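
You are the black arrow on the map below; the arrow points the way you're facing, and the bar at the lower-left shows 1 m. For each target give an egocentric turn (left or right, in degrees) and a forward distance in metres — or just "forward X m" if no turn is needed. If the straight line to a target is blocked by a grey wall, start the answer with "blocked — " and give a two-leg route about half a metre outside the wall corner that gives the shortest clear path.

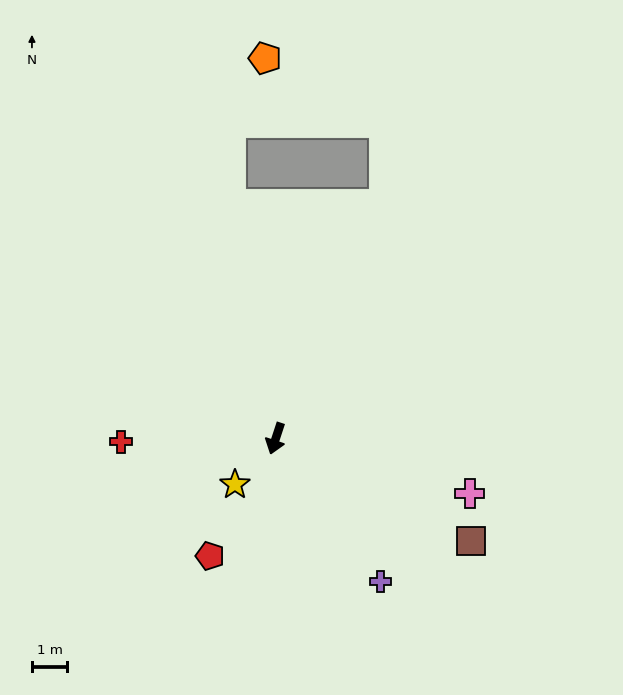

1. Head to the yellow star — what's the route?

turn right 23°, forward 1.7 m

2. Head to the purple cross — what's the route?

turn left 54°, forward 5.0 m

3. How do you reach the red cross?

turn right 71°, forward 4.4 m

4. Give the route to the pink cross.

turn left 92°, forward 5.7 m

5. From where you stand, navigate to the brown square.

turn left 81°, forward 6.2 m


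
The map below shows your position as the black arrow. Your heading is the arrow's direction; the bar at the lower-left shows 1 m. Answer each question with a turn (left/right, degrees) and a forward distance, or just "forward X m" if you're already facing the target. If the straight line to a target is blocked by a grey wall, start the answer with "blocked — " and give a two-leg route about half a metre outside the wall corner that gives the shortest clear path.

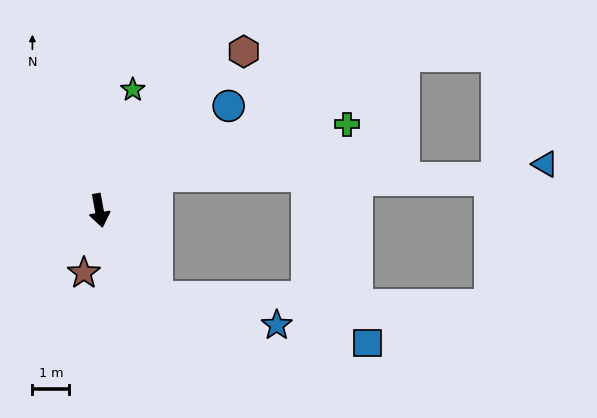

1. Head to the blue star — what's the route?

blocked — turn left 24°, forward 2.8 m, then turn left 42°, forward 3.3 m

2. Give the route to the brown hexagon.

turn left 127°, forward 5.8 m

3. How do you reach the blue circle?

turn left 119°, forward 4.5 m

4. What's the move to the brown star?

turn right 24°, forward 1.7 m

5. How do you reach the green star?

turn left 154°, forward 3.4 m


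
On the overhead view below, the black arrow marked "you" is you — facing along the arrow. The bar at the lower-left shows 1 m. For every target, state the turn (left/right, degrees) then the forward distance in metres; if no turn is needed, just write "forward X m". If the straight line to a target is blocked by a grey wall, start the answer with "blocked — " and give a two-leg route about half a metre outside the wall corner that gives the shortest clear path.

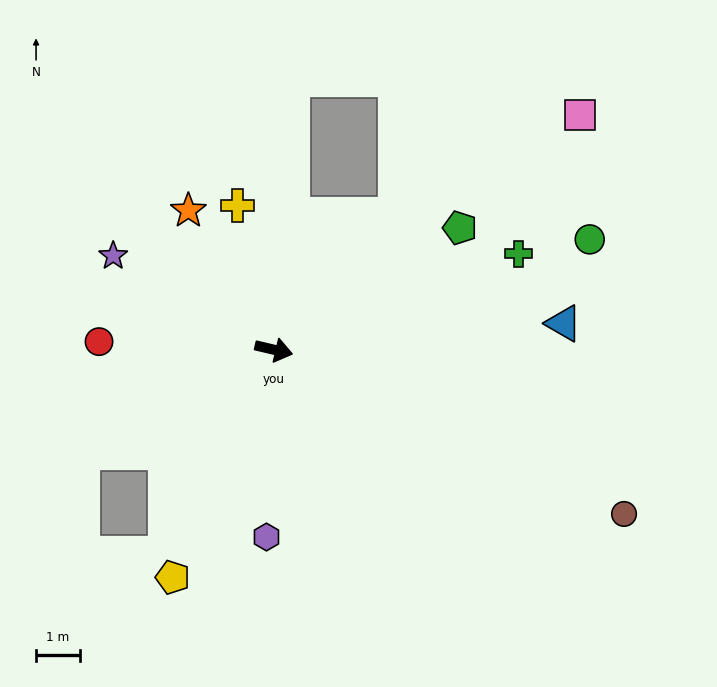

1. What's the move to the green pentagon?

turn left 46°, forward 5.0 m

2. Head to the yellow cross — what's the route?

turn left 117°, forward 3.4 m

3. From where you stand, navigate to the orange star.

turn left 135°, forward 3.7 m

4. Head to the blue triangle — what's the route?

turn left 18°, forward 6.6 m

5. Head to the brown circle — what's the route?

turn right 12°, forward 8.8 m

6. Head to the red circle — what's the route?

turn right 169°, forward 4.0 m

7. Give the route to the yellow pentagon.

turn right 101°, forward 5.6 m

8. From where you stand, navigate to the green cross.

turn left 35°, forward 6.0 m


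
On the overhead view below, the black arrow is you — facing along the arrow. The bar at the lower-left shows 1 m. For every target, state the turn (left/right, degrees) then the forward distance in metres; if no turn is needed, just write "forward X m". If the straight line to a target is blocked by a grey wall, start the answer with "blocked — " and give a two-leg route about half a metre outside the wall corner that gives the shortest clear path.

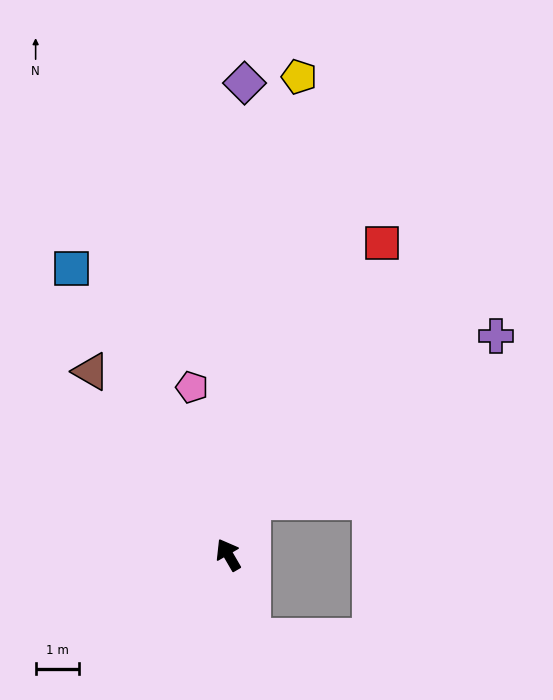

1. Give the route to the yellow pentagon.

turn right 39°, forward 11.1 m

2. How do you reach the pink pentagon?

turn right 18°, forward 3.9 m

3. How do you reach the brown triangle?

turn left 7°, forward 5.3 m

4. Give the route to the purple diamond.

turn right 32°, forward 10.8 m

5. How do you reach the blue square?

forward 7.5 m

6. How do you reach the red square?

turn right 56°, forward 8.0 m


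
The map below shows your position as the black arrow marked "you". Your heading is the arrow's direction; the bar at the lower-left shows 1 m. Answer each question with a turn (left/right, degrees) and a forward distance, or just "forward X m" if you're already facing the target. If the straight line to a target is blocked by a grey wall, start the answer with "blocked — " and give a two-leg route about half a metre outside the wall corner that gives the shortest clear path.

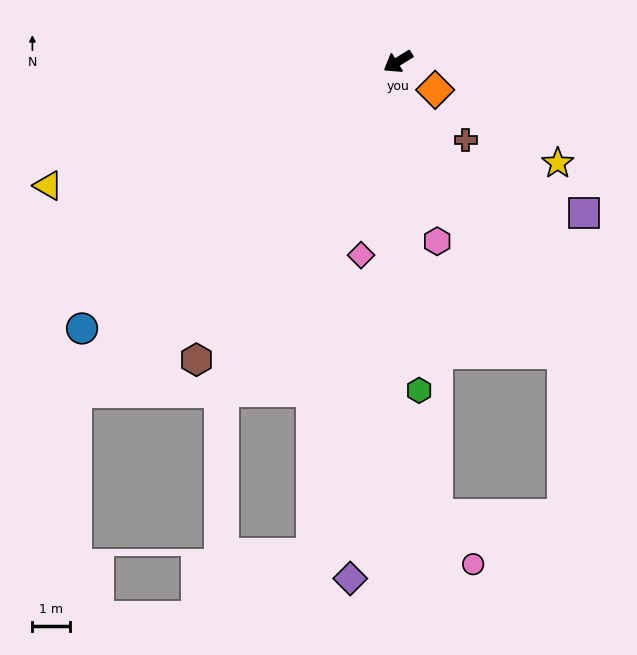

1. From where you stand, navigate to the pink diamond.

turn left 47°, forward 5.3 m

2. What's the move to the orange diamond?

turn left 111°, forward 1.3 m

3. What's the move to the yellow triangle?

turn right 12°, forward 10.0 m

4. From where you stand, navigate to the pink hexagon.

turn left 71°, forward 4.9 m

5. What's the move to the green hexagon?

turn left 62°, forward 8.8 m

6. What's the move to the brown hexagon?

turn left 24°, forward 9.7 m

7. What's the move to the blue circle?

turn left 8°, forward 11.1 m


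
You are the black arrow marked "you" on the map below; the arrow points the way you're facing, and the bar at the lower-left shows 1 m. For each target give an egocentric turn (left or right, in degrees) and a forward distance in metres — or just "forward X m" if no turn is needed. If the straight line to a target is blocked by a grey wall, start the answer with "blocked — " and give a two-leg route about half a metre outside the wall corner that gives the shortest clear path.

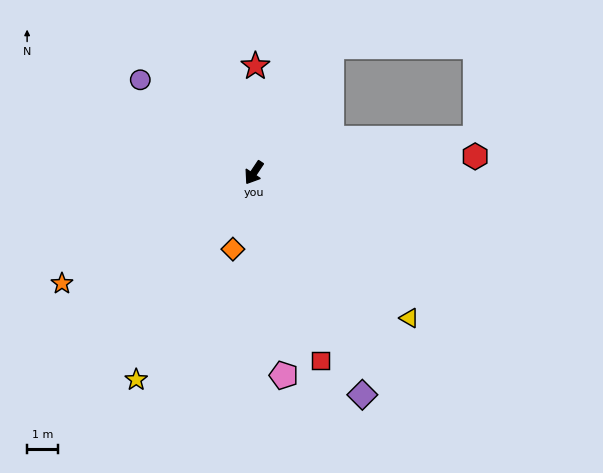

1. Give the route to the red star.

turn right 147°, forward 3.5 m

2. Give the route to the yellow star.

turn left 4°, forward 7.8 m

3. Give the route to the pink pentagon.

turn left 42°, forward 6.7 m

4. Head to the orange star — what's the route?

turn right 26°, forward 7.3 m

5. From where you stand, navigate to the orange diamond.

turn left 18°, forward 2.6 m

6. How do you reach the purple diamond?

turn left 60°, forward 8.1 m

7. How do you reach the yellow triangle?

turn left 81°, forward 7.0 m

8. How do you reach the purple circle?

turn right 96°, forward 4.8 m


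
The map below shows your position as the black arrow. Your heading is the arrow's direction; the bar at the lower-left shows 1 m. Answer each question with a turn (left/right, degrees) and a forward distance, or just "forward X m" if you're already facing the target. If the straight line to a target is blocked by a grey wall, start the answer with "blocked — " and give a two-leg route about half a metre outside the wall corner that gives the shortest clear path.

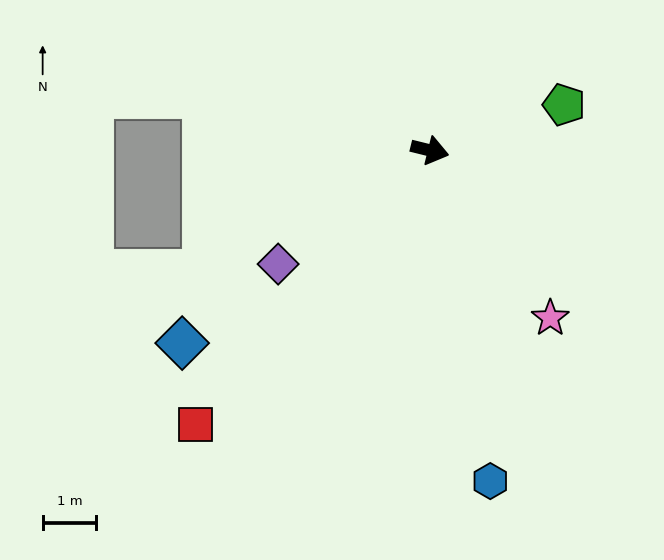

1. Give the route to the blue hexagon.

turn right 66°, forward 6.3 m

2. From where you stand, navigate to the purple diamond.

turn right 129°, forward 3.6 m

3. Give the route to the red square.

turn right 117°, forward 6.8 m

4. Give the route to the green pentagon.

turn left 33°, forward 2.7 m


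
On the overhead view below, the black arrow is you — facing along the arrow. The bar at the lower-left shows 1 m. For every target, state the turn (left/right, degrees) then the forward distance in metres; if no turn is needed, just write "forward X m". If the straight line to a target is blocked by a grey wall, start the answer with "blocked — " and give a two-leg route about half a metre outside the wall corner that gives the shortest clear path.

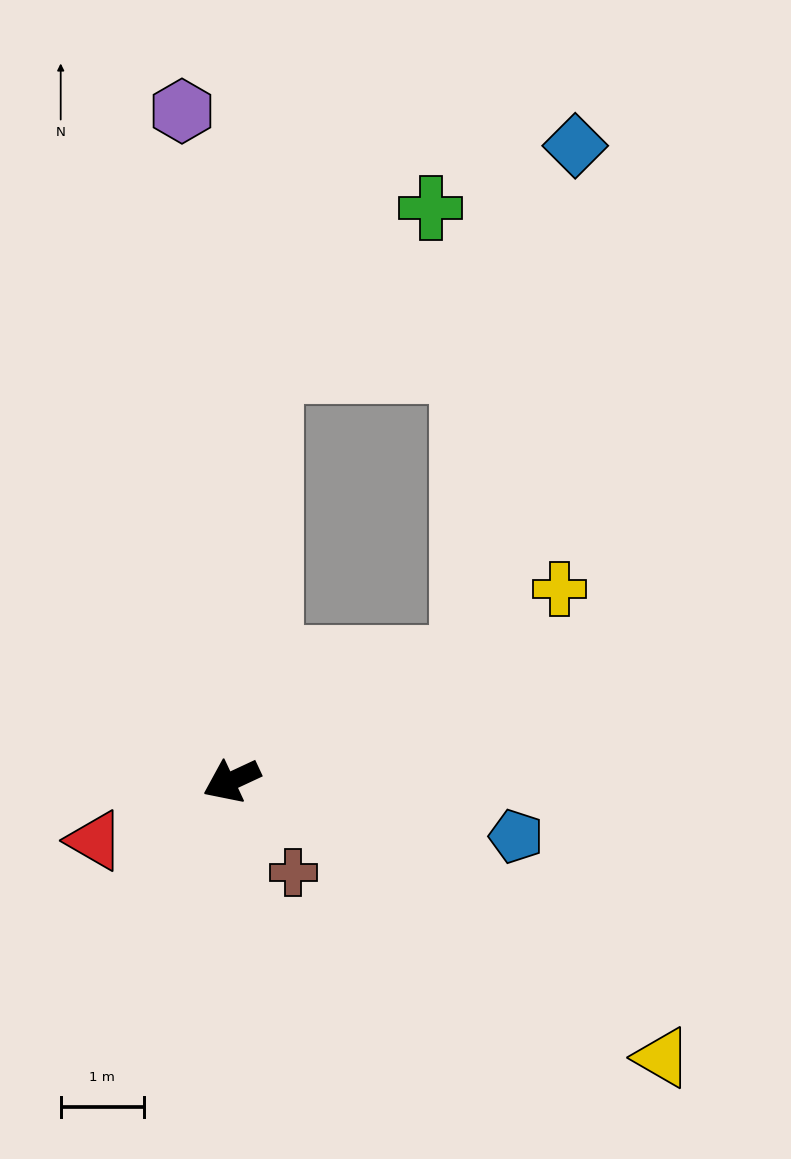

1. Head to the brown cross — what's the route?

turn left 99°, forward 1.3 m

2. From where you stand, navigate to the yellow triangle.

turn left 122°, forward 6.1 m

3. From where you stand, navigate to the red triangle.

forward 1.8 m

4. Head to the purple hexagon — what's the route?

turn right 111°, forward 8.1 m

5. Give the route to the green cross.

blocked — turn right 120°, forward 5.0 m, then turn right 41°, forward 2.7 m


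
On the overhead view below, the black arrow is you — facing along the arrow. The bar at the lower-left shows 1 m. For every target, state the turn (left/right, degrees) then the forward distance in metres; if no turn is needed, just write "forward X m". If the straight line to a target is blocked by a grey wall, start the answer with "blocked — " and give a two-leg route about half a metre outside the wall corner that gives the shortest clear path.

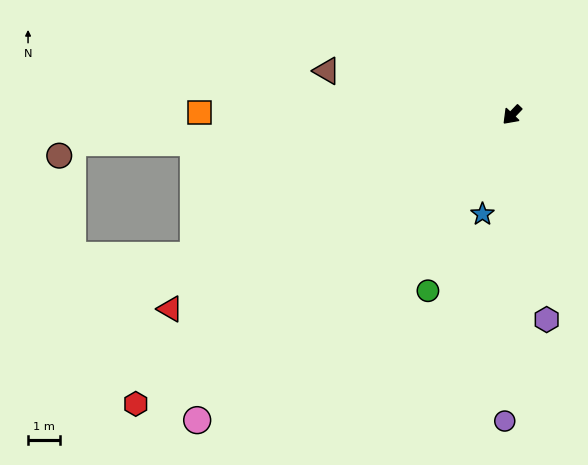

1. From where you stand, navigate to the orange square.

turn right 47°, forward 9.9 m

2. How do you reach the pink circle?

turn right 2°, forward 13.8 m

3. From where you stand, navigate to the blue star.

turn left 27°, forward 3.3 m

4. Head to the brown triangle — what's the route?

turn right 60°, forward 6.0 m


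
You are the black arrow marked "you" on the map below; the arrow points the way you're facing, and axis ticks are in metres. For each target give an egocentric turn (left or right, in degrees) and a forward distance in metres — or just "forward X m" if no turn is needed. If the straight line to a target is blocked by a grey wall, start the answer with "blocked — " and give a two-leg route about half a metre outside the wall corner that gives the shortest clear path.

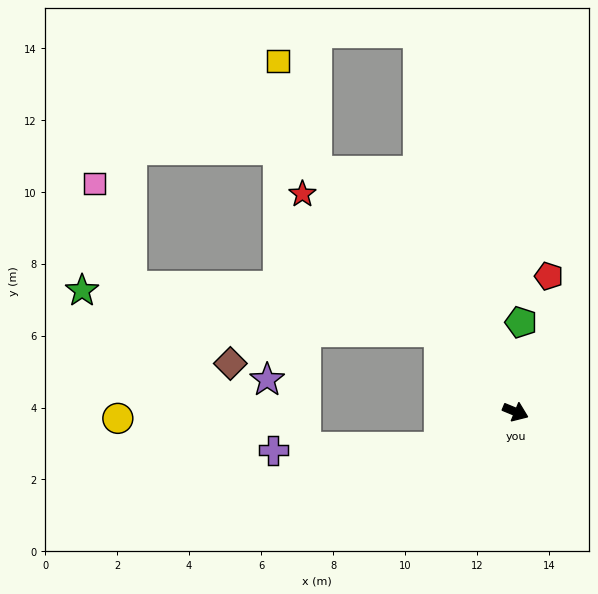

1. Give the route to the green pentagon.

turn left 109°, forward 2.5 m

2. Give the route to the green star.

blocked — turn left 156°, forward 3.1 m, then turn left 40°, forward 10.0 m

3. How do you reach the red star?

turn left 157°, forward 8.5 m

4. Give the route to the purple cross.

blocked — turn right 133°, forward 2.3 m, then turn right 23°, forward 4.6 m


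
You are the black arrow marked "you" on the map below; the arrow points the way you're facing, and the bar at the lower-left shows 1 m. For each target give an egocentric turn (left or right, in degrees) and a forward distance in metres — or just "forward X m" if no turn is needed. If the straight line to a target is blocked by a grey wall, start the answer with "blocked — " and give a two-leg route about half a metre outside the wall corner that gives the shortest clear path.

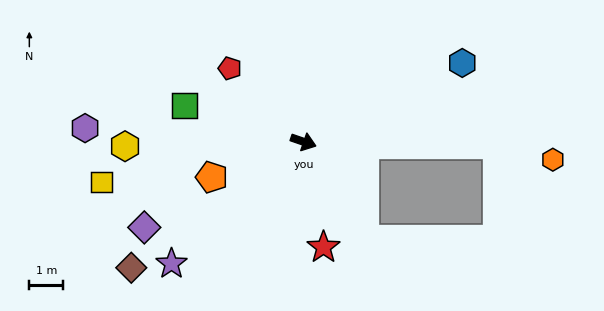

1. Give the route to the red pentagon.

turn left 154°, forward 3.1 m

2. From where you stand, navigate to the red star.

turn right 60°, forward 3.2 m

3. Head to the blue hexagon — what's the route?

turn left 45°, forward 5.2 m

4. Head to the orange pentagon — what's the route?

turn right 140°, forward 2.9 m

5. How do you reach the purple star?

turn right 118°, forward 5.3 m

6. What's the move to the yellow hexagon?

turn right 159°, forward 5.2 m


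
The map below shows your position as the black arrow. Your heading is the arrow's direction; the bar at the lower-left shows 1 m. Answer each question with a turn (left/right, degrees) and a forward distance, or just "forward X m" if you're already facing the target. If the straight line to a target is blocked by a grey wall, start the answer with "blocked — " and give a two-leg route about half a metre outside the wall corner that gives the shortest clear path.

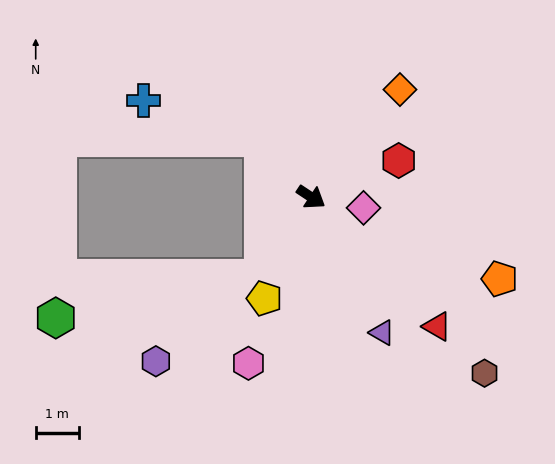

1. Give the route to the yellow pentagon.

turn right 81°, forward 2.6 m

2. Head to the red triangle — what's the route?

turn right 12°, forward 4.2 m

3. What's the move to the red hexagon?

turn left 56°, forward 2.2 m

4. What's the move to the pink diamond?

turn left 22°, forward 1.2 m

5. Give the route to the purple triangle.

turn right 29°, forward 3.6 m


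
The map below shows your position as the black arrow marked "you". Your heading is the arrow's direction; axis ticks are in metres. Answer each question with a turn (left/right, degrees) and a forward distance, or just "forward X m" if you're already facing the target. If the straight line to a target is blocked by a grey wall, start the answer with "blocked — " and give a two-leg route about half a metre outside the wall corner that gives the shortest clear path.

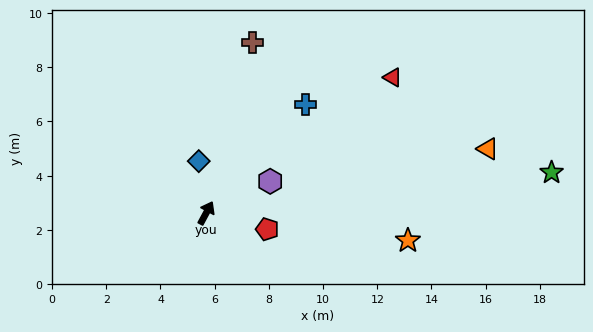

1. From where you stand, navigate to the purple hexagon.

turn right 35°, forward 2.6 m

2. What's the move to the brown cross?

turn left 13°, forward 6.5 m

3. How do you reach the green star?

turn right 55°, forward 12.8 m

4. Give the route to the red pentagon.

turn right 77°, forward 2.3 m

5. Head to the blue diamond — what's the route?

turn left 37°, forward 1.9 m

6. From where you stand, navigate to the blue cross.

turn right 14°, forward 5.4 m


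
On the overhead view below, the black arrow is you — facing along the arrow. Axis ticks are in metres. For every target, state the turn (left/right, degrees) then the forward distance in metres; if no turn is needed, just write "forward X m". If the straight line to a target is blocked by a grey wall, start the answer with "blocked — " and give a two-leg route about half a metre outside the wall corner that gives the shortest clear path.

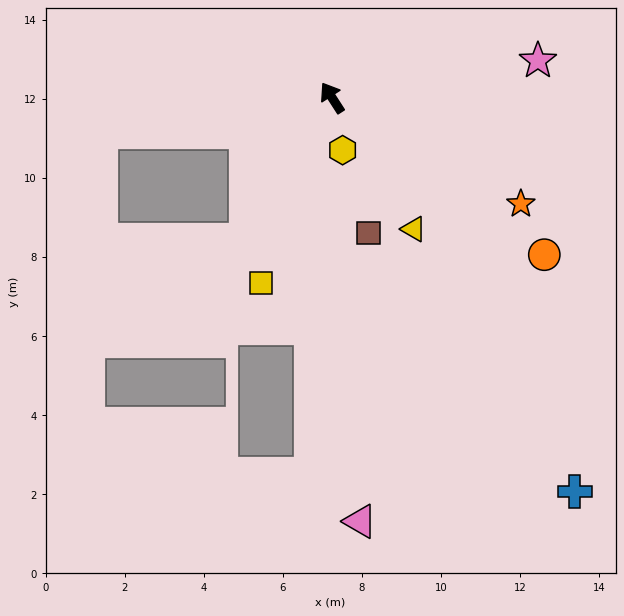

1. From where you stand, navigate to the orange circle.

turn right 159°, forward 6.7 m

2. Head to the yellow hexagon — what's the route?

turn left 159°, forward 1.4 m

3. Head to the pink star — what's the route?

turn right 113°, forward 5.3 m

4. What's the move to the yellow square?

turn left 126°, forward 5.0 m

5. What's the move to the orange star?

turn right 152°, forward 5.5 m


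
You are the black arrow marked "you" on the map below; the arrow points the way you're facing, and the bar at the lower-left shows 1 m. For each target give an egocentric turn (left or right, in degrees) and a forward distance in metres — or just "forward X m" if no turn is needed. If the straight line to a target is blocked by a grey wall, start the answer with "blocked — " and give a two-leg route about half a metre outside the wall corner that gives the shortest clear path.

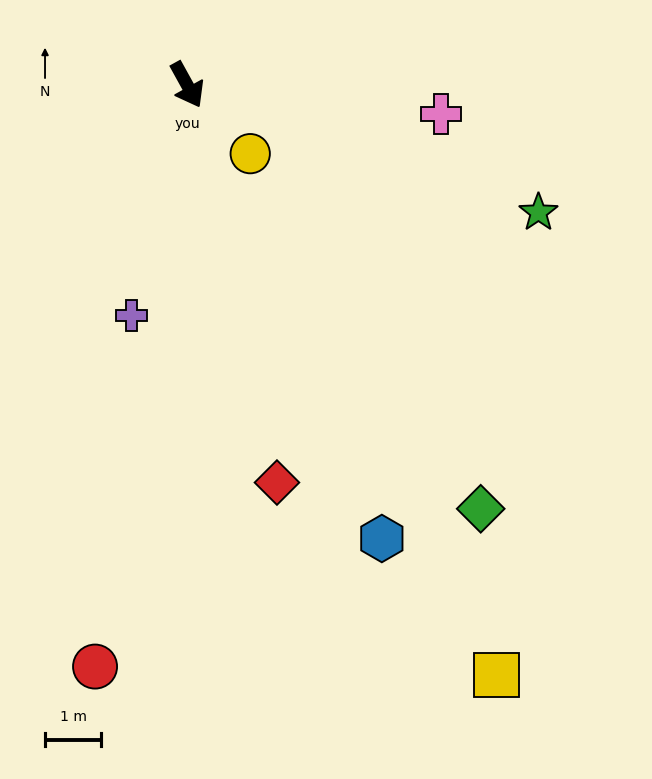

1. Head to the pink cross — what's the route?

turn left 55°, forward 4.5 m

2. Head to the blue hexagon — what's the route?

turn right 6°, forward 8.8 m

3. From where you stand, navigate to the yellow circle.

turn left 14°, forward 1.7 m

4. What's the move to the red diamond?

turn right 16°, forward 7.2 m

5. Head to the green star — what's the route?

turn left 41°, forward 6.6 m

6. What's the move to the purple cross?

turn right 43°, forward 4.2 m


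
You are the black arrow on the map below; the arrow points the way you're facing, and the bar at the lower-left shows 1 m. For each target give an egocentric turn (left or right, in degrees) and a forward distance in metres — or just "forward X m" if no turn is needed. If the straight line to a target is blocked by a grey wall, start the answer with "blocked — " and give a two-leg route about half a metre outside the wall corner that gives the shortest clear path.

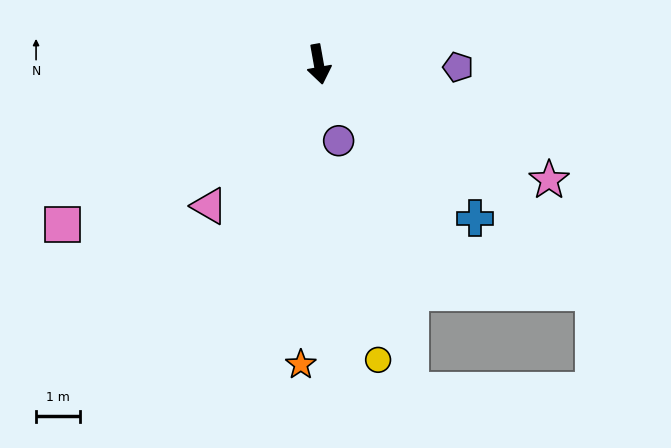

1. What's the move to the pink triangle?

turn right 48°, forward 4.1 m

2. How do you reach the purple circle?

turn left 4°, forward 1.8 m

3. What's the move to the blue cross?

turn left 35°, forward 5.0 m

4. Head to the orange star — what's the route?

turn right 14°, forward 6.9 m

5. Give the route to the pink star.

turn left 53°, forward 5.9 m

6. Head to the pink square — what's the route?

turn right 68°, forward 6.9 m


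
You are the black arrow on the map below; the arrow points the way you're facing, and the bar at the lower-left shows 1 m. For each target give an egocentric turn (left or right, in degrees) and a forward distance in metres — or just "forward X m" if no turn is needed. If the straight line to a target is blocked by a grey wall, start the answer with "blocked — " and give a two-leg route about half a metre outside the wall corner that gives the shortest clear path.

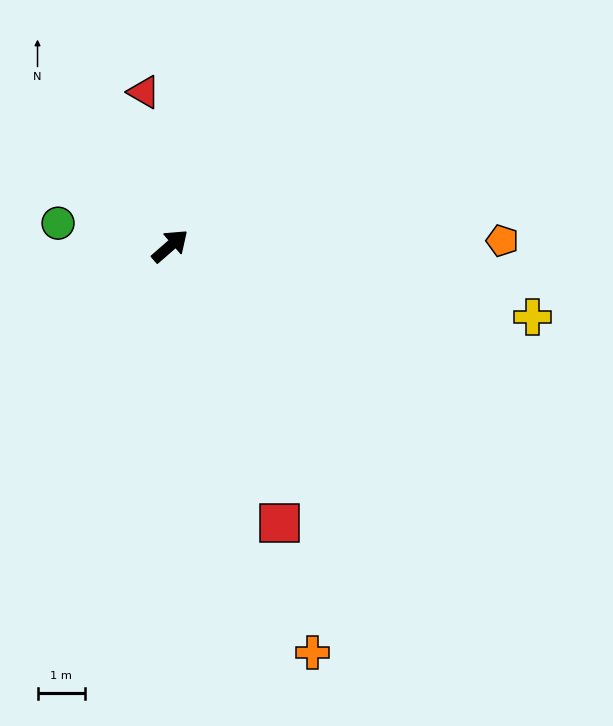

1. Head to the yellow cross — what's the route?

turn right 52°, forward 7.8 m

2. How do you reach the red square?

turn right 110°, forward 6.3 m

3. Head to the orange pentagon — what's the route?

turn right 40°, forward 7.0 m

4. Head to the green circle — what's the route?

turn left 127°, forward 2.4 m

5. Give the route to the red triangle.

turn left 59°, forward 3.3 m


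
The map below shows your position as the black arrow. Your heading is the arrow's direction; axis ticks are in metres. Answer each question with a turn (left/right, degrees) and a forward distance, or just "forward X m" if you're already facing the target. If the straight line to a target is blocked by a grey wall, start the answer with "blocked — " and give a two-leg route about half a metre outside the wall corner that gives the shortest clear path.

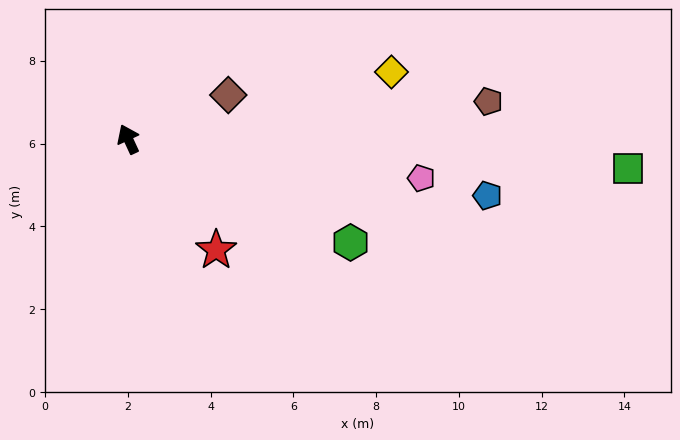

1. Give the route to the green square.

turn right 118°, forward 12.1 m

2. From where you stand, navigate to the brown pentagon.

turn right 109°, forward 8.8 m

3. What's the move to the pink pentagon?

turn right 122°, forward 7.1 m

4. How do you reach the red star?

turn right 166°, forward 3.4 m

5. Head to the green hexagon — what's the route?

turn right 140°, forward 5.9 m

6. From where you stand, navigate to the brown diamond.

turn right 91°, forward 2.6 m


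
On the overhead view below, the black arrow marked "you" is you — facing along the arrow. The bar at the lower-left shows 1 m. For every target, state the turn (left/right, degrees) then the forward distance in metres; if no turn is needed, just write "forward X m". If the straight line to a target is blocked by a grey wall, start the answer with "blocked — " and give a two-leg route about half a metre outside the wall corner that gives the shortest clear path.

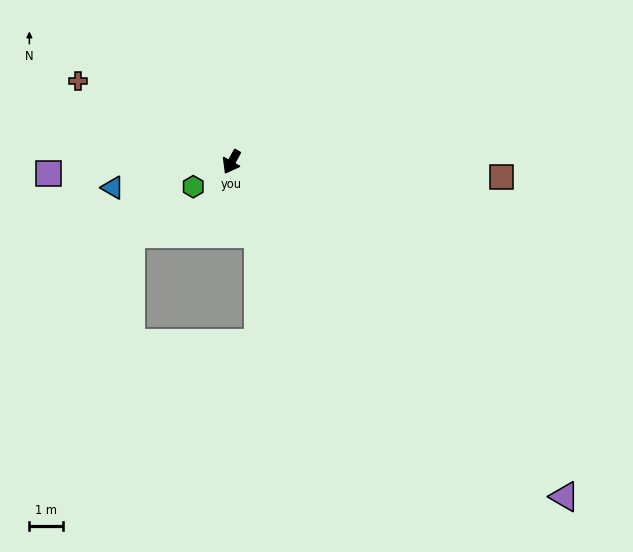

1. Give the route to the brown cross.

turn right 89°, forward 5.2 m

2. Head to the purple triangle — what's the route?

turn left 74°, forward 14.1 m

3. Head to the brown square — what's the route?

turn left 116°, forward 8.1 m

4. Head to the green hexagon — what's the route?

turn right 28°, forward 1.4 m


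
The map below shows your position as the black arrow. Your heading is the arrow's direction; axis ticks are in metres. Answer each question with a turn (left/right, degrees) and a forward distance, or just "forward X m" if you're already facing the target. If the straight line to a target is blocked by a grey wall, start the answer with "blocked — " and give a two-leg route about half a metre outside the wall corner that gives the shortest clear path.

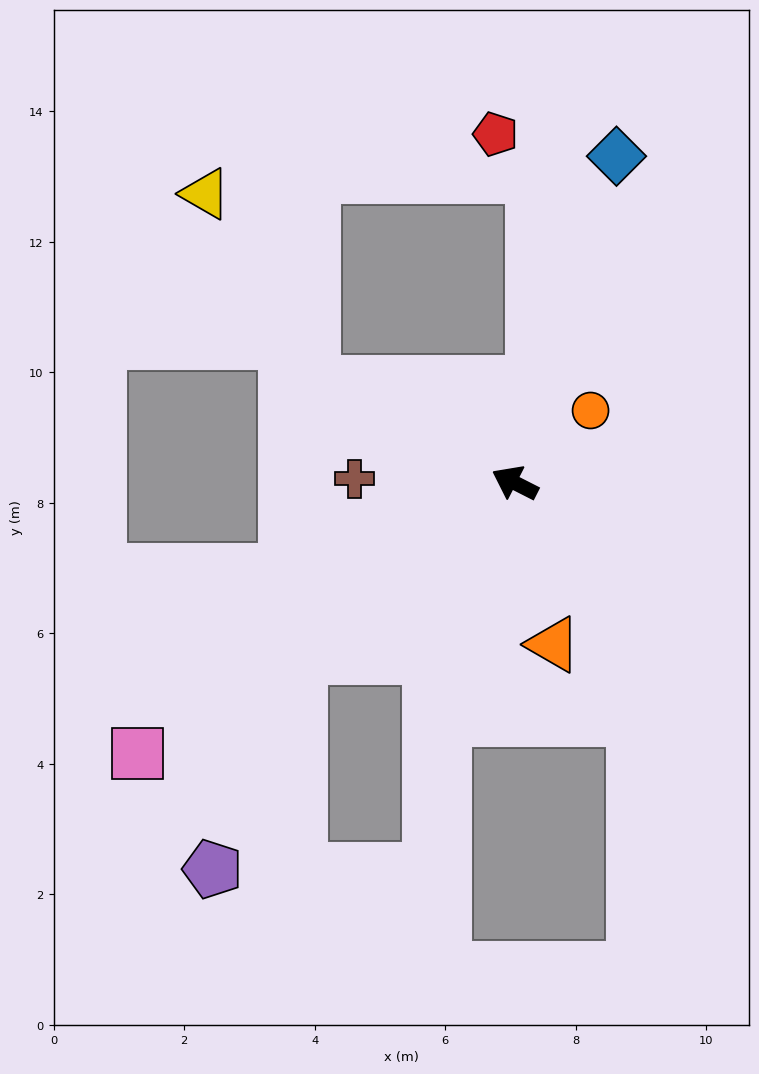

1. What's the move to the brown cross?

turn left 25°, forward 2.5 m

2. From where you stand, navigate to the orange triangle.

turn left 130°, forward 2.5 m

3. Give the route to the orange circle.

turn right 109°, forward 1.6 m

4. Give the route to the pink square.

turn left 63°, forward 7.1 m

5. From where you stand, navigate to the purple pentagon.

blocked — turn left 66°, forward 4.2 m, then turn left 29°, forward 3.5 m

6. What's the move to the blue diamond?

turn right 80°, forward 5.2 m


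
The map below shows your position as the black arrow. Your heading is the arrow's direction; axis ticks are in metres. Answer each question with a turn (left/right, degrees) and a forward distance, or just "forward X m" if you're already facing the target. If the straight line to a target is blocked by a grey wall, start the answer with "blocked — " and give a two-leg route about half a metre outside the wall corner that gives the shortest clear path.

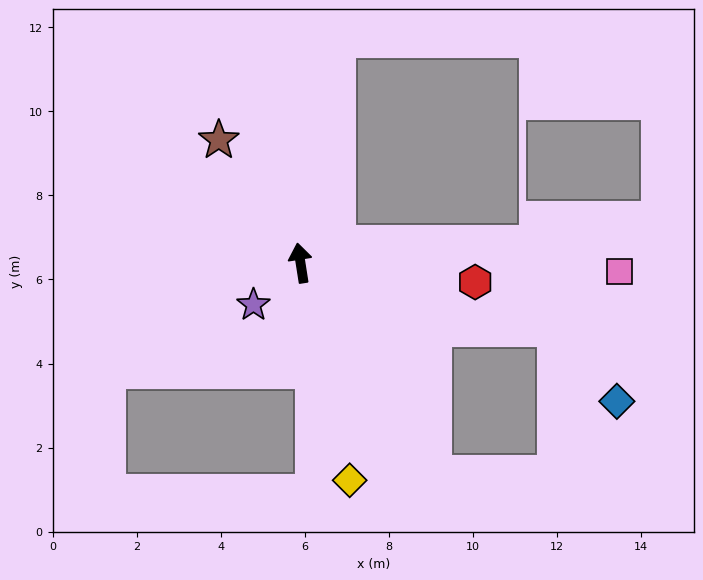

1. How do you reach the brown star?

turn left 25°, forward 3.5 m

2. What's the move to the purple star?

turn left 123°, forward 1.5 m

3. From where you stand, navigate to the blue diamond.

blocked — turn right 114°, forward 6.2 m, then turn right 34°, forward 2.3 m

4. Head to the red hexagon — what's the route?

turn right 105°, forward 4.2 m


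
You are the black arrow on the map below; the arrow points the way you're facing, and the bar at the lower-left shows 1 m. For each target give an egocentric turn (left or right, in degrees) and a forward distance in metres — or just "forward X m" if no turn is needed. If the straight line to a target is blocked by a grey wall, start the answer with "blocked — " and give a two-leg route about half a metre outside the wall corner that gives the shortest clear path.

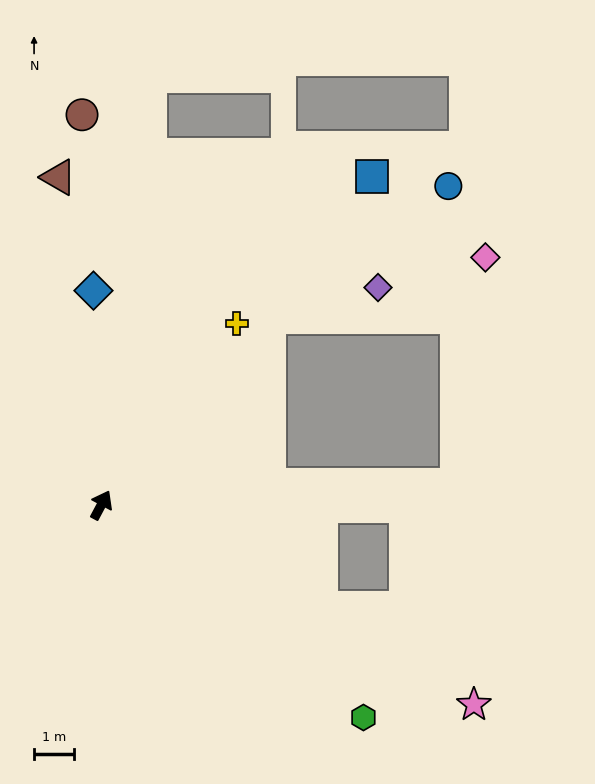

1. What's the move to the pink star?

turn right 90°, forward 10.6 m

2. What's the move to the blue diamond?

turn left 30°, forward 5.4 m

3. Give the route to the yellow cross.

turn right 9°, forward 5.7 m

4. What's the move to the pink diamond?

blocked — turn right 59°, forward 8.9 m, then turn left 80°, forward 5.7 m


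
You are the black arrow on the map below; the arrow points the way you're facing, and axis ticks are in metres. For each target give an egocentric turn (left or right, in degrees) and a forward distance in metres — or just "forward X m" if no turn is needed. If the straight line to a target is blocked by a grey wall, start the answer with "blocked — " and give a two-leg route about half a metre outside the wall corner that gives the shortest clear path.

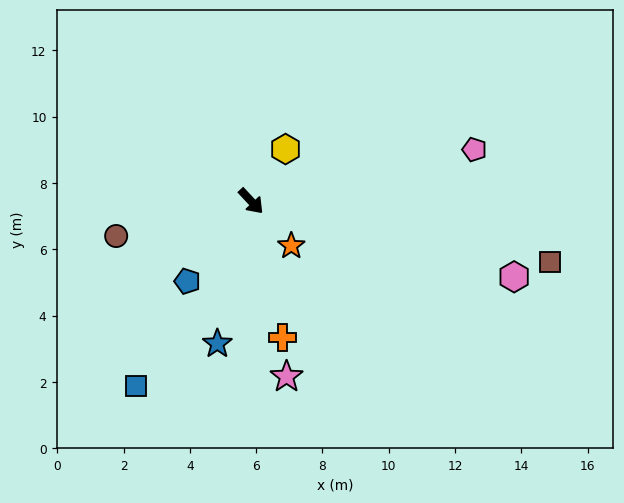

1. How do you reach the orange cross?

turn right 30°, forward 4.2 m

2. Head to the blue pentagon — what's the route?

turn right 81°, forward 3.1 m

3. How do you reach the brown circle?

turn right 118°, forward 4.2 m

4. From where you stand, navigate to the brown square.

turn left 35°, forward 9.2 m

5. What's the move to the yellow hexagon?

turn left 104°, forward 1.9 m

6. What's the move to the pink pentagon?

turn left 60°, forward 6.9 m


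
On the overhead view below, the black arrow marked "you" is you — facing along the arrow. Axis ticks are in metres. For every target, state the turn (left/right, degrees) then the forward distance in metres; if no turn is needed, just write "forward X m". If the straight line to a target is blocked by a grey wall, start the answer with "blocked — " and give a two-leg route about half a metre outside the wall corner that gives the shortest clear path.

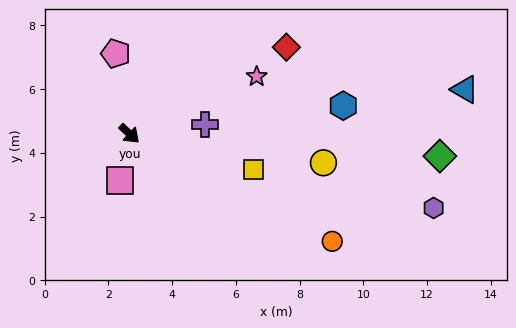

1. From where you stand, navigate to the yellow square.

turn left 27°, forward 4.1 m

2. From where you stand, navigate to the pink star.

turn left 67°, forward 4.4 m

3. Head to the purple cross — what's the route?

turn left 50°, forward 2.4 m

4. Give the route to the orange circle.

turn left 15°, forward 7.2 m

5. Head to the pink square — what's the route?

turn right 58°, forward 1.5 m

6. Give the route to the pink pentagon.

turn left 143°, forward 2.6 m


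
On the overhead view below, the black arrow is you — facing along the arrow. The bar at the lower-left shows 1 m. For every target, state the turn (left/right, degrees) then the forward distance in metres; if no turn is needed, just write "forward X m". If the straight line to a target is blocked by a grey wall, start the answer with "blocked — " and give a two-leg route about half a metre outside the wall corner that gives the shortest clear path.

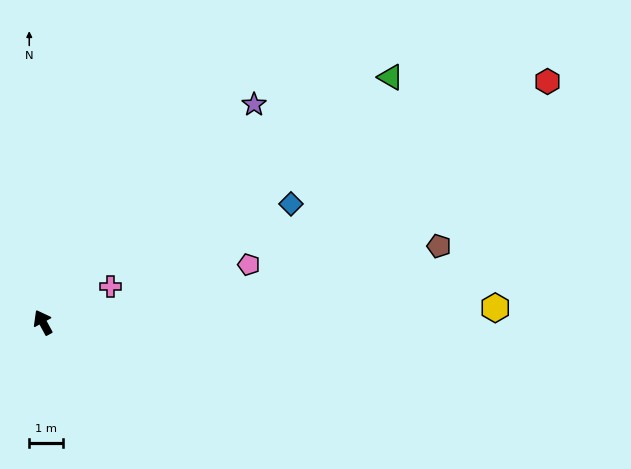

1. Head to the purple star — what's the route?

turn right 73°, forward 9.1 m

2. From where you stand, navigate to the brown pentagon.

turn right 108°, forward 12.1 m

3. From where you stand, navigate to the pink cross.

turn right 91°, forward 2.3 m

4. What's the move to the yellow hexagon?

turn right 117°, forward 13.5 m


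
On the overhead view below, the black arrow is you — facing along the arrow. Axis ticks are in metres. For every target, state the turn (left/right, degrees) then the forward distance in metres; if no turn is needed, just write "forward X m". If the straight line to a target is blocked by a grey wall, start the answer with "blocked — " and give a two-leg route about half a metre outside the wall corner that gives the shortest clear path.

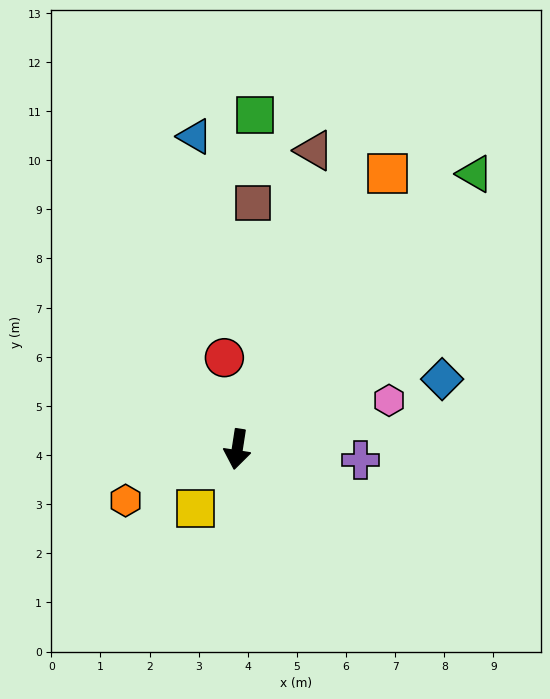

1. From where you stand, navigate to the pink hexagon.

turn left 117°, forward 3.2 m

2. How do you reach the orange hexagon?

turn right 57°, forward 2.5 m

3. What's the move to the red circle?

turn right 163°, forward 1.9 m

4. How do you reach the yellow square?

turn right 26°, forward 1.5 m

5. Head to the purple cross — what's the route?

turn left 94°, forward 2.5 m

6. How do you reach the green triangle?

turn left 148°, forward 7.4 m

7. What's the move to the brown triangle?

turn left 174°, forward 6.3 m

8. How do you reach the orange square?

turn left 160°, forward 6.4 m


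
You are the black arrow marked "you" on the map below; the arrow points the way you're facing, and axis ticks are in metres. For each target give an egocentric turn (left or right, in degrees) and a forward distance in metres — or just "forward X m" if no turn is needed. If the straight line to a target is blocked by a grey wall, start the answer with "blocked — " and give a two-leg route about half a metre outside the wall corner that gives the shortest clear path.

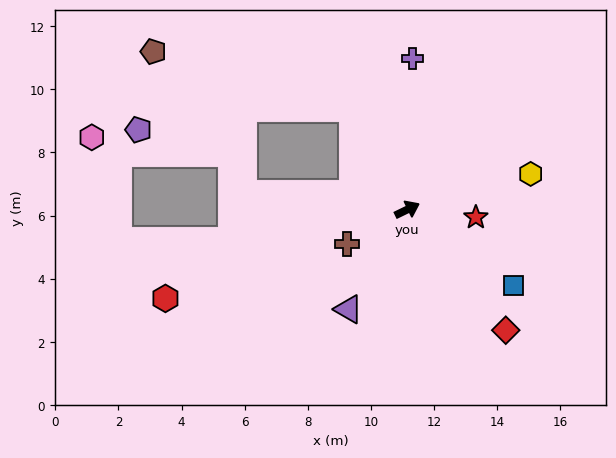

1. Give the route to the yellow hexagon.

turn right 10°, forward 4.1 m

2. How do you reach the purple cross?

turn left 62°, forward 4.8 m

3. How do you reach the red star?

turn right 32°, forward 2.2 m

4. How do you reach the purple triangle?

turn right 146°, forward 3.7 m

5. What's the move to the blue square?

turn right 61°, forward 4.1 m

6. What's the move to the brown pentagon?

blocked — turn left 93°, forward 3.7 m, then turn left 45°, forward 6.6 m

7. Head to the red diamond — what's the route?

turn right 77°, forward 4.9 m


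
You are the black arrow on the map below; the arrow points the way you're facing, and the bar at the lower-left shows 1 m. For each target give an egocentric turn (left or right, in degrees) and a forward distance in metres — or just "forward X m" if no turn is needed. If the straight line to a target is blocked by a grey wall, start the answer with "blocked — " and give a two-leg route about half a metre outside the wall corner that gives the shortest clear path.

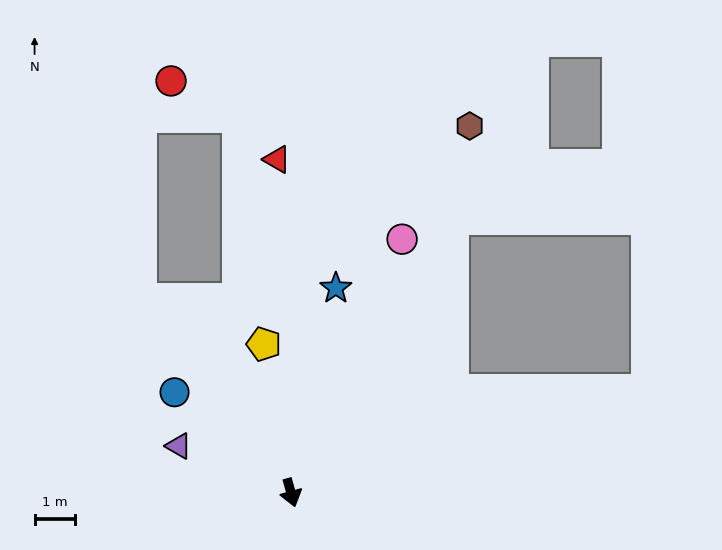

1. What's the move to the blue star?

turn left 152°, forward 5.2 m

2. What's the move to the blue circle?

turn right 146°, forward 3.8 m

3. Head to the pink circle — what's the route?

turn left 141°, forward 6.9 m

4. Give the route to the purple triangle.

turn right 128°, forward 3.0 m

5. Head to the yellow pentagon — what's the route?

turn left 175°, forward 3.8 m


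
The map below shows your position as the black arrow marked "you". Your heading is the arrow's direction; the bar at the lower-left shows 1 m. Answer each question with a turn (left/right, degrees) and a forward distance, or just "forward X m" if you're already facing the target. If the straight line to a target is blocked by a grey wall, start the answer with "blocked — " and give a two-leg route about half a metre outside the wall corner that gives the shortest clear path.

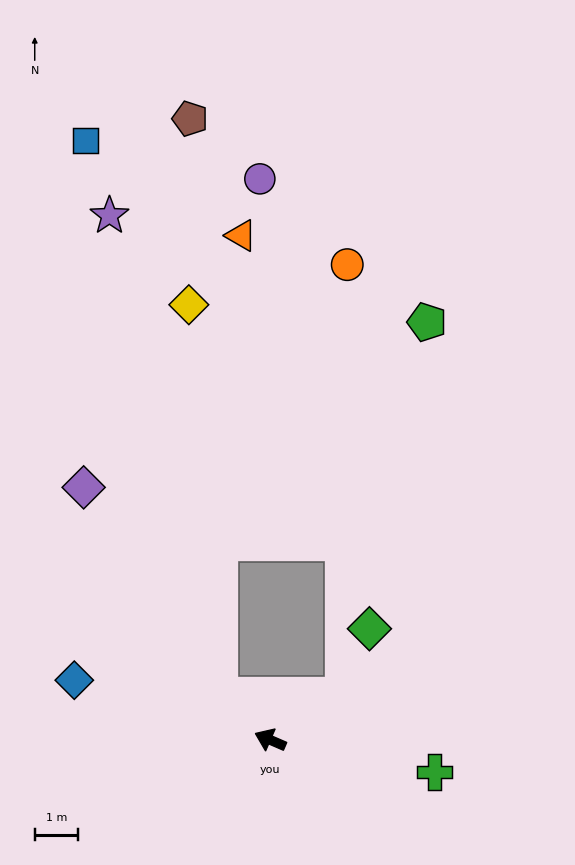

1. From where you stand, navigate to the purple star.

blocked — turn right 18°, forward 1.6 m, then turn right 36°, forward 11.4 m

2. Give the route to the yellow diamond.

blocked — turn right 18°, forward 1.6 m, then turn right 44°, forward 9.1 m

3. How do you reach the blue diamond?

turn left 6°, forward 4.8 m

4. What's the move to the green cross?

turn right 168°, forward 3.9 m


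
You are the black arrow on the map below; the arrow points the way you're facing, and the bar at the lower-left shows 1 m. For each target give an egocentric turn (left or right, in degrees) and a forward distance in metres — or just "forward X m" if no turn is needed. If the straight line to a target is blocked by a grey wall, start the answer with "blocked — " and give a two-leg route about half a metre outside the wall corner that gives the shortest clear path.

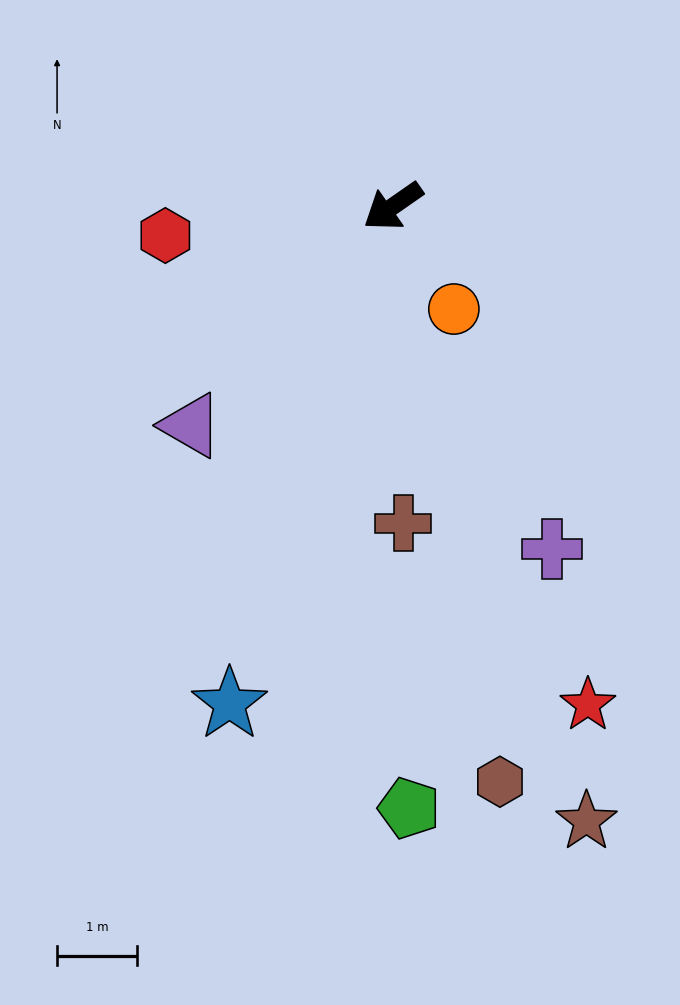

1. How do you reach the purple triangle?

turn left 12°, forward 3.7 m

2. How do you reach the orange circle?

turn left 86°, forward 1.5 m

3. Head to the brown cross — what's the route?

turn left 57°, forward 4.0 m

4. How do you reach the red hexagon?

turn right 28°, forward 2.9 m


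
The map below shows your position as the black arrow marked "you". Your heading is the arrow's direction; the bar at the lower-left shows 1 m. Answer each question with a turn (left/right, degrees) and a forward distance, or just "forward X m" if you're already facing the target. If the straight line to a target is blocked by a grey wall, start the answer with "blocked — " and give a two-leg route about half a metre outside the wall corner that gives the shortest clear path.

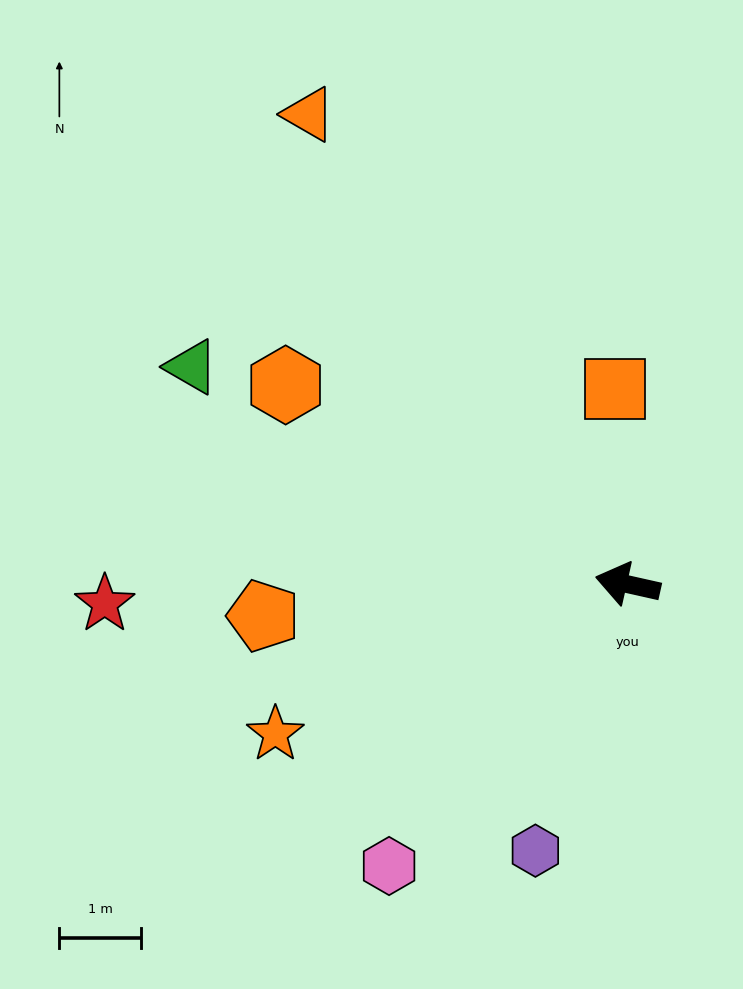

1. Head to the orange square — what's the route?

turn right 74°, forward 2.4 m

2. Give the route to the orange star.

turn left 36°, forward 4.7 m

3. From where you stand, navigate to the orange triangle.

turn right 43°, forward 6.9 m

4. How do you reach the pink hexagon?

turn left 62°, forward 4.5 m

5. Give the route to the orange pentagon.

turn left 18°, forward 4.5 m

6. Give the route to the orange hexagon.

turn right 18°, forward 4.8 m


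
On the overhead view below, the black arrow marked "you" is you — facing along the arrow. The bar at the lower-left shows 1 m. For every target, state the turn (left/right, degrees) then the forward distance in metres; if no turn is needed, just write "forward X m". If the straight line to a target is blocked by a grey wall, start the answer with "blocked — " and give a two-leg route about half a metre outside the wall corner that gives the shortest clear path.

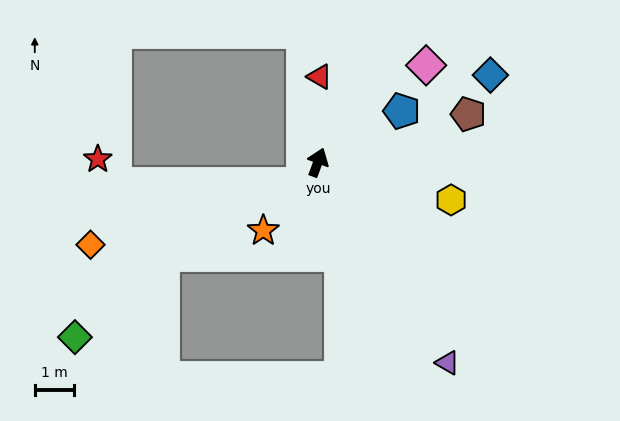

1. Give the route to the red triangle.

turn left 19°, forward 2.2 m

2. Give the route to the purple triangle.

turn right 127°, forward 6.1 m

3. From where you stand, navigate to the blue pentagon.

turn right 38°, forward 2.5 m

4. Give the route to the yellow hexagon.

turn right 85°, forward 3.5 m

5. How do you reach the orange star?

turn left 162°, forward 2.2 m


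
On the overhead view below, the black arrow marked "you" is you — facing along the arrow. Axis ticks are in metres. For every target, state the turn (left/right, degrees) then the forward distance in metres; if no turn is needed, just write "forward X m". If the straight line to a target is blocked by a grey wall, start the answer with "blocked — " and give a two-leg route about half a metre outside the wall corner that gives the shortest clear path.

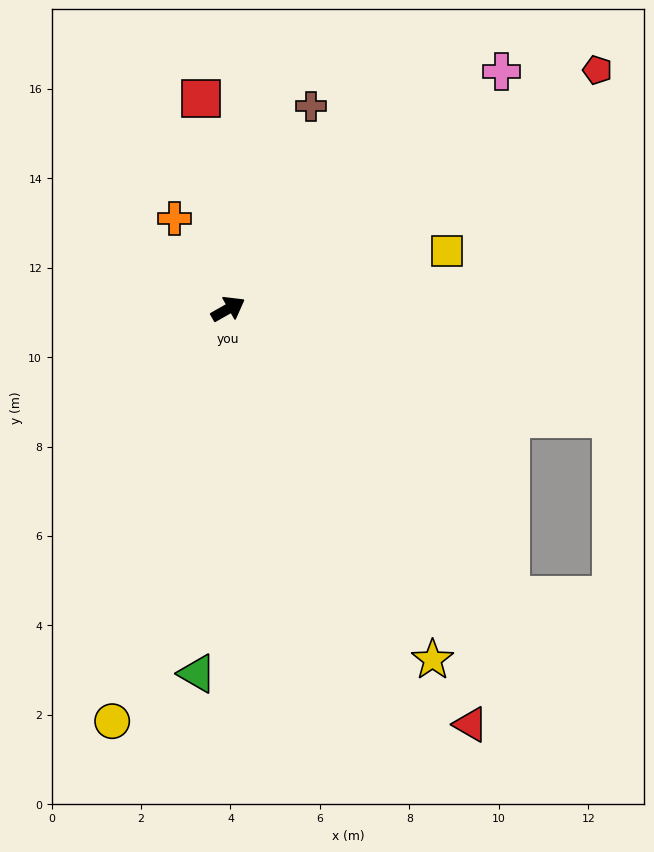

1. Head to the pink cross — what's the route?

turn left 11°, forward 8.1 m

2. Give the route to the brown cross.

turn left 38°, forward 4.9 m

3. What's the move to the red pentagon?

turn left 3°, forward 9.8 m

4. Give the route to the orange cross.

turn left 91°, forward 2.3 m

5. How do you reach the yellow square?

turn right 15°, forward 5.1 m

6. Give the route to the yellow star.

turn right 89°, forward 9.1 m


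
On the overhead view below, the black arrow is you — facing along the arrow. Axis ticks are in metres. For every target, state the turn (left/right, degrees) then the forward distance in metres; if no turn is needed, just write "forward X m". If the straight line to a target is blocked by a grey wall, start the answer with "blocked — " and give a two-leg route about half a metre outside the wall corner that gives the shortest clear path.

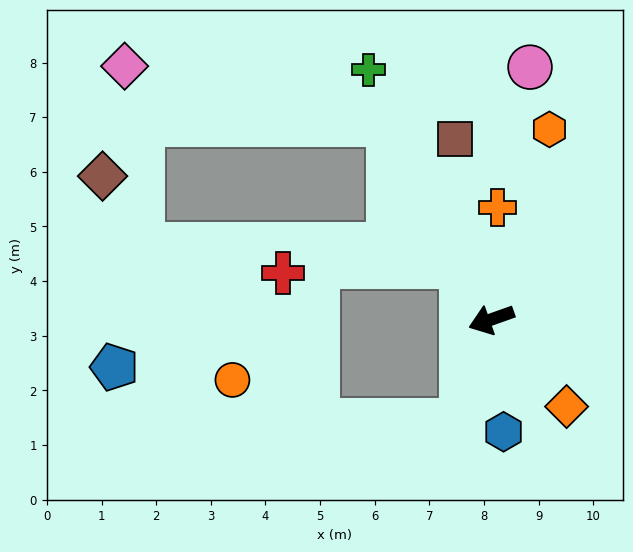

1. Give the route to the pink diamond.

blocked — turn right 82°, forward 4.0 m, then turn left 50°, forward 5.0 m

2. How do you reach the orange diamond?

turn left 111°, forward 2.1 m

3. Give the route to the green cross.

turn right 83°, forward 5.1 m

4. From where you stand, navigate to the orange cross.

turn right 113°, forward 2.1 m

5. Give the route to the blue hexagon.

turn left 77°, forward 2.1 m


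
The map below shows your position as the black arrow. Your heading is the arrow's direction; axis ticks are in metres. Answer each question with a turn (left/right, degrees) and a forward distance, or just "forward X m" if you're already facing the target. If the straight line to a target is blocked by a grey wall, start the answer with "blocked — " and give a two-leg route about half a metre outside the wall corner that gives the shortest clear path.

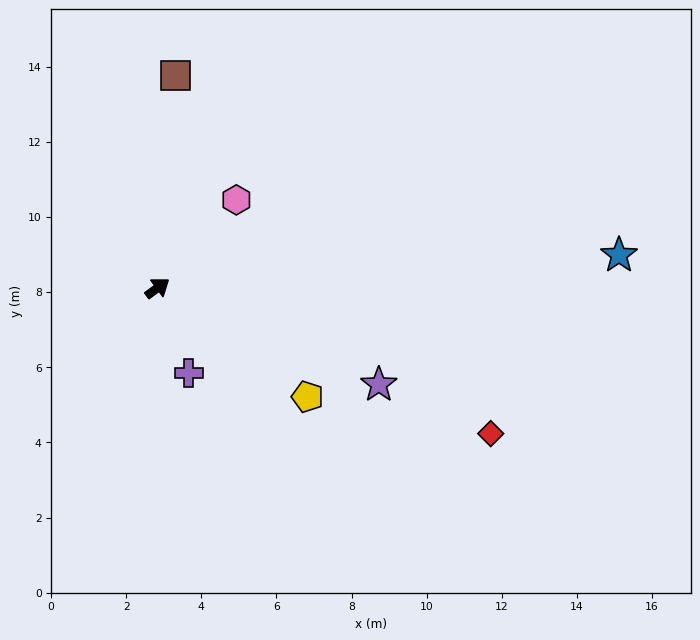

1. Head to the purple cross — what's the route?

turn right 106°, forward 2.4 m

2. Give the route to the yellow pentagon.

turn right 72°, forward 4.9 m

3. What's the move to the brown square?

turn left 49°, forward 5.7 m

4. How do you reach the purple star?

turn right 60°, forward 6.4 m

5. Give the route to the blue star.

turn right 32°, forward 12.3 m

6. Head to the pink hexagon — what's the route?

turn left 12°, forward 3.1 m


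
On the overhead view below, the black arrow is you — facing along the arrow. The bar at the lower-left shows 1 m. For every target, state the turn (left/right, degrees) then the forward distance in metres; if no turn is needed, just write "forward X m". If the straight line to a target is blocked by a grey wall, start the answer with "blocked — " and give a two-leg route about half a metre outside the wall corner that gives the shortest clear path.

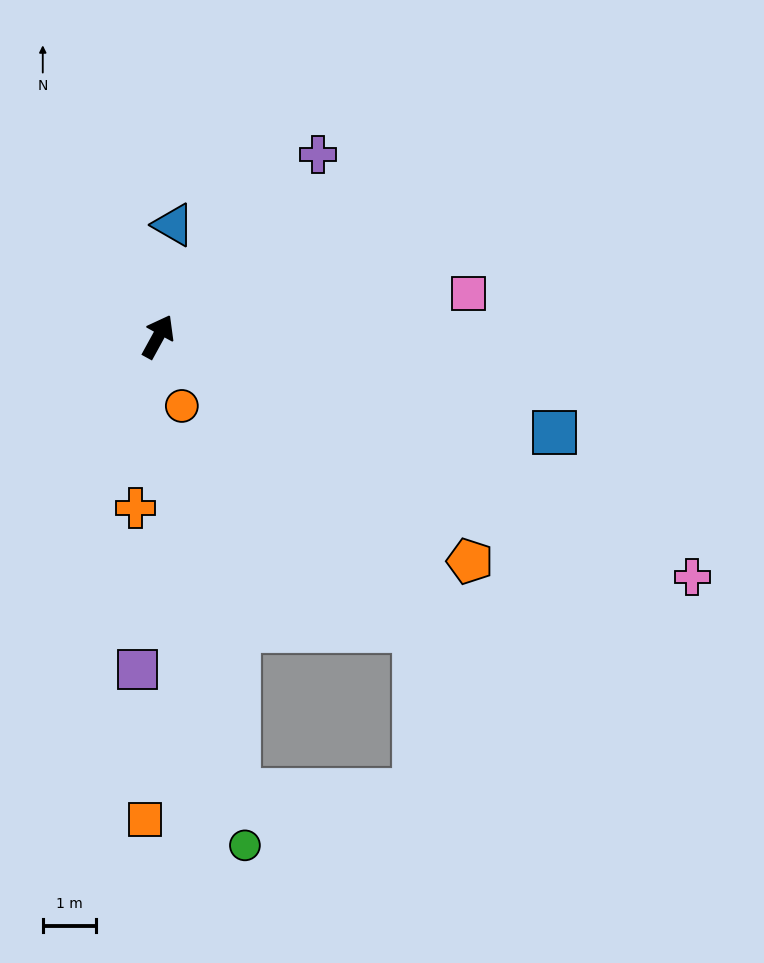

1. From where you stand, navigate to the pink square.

turn right 53°, forward 5.9 m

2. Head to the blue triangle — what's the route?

turn left 21°, forward 2.1 m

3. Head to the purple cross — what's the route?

turn right 12°, forward 4.6 m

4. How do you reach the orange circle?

turn right 132°, forward 1.4 m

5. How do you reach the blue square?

turn right 75°, forward 7.7 m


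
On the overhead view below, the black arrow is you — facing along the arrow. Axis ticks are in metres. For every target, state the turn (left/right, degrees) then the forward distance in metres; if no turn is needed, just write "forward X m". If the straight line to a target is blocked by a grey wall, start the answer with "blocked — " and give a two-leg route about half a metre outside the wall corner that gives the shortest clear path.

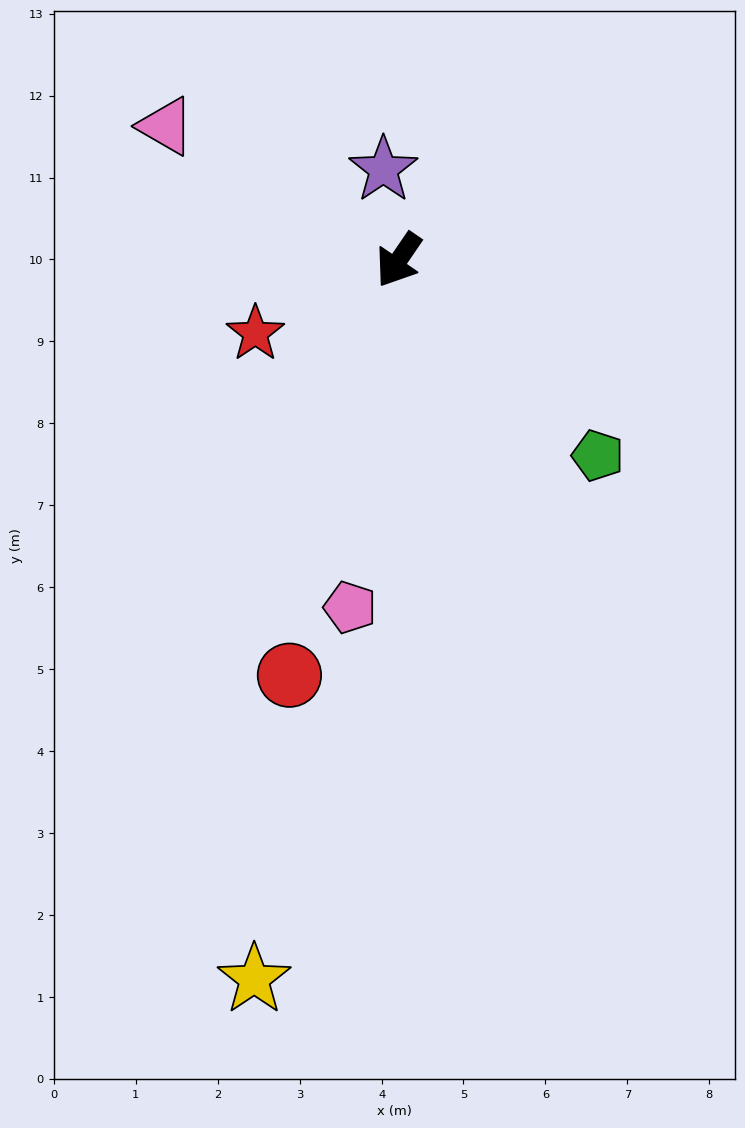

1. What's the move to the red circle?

turn left 20°, forward 5.2 m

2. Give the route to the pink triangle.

turn right 86°, forward 3.3 m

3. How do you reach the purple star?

turn right 136°, forward 1.1 m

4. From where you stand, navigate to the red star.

turn right 29°, forward 2.0 m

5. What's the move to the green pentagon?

turn left 80°, forward 3.4 m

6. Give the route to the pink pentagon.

turn left 26°, forward 4.3 m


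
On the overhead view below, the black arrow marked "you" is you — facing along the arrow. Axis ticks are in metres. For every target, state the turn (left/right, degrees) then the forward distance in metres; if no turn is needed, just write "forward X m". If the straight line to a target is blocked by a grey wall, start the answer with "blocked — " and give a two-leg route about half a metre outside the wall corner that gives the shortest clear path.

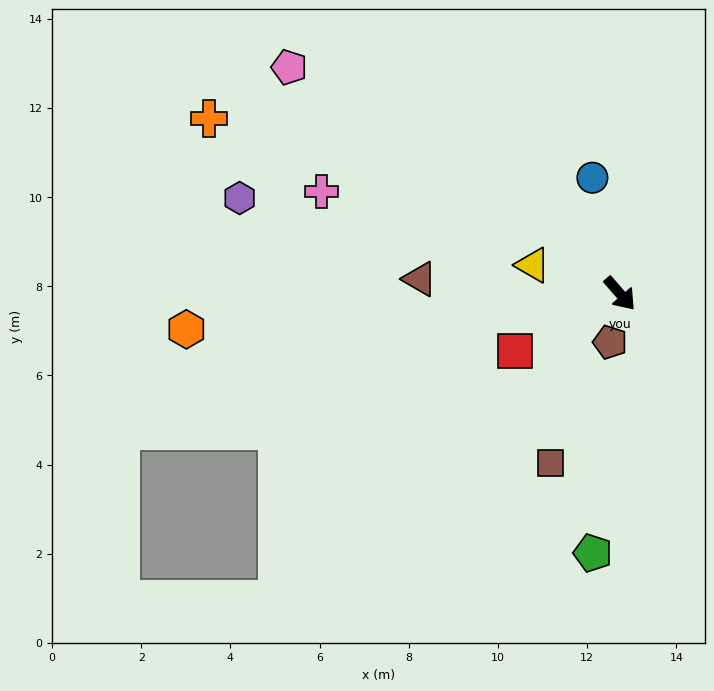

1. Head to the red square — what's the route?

turn right 102°, forward 2.7 m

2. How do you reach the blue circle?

turn left 152°, forward 2.7 m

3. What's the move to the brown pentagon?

turn right 52°, forward 1.1 m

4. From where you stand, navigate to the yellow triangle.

turn right 149°, forward 2.1 m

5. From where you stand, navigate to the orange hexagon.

turn right 126°, forward 9.8 m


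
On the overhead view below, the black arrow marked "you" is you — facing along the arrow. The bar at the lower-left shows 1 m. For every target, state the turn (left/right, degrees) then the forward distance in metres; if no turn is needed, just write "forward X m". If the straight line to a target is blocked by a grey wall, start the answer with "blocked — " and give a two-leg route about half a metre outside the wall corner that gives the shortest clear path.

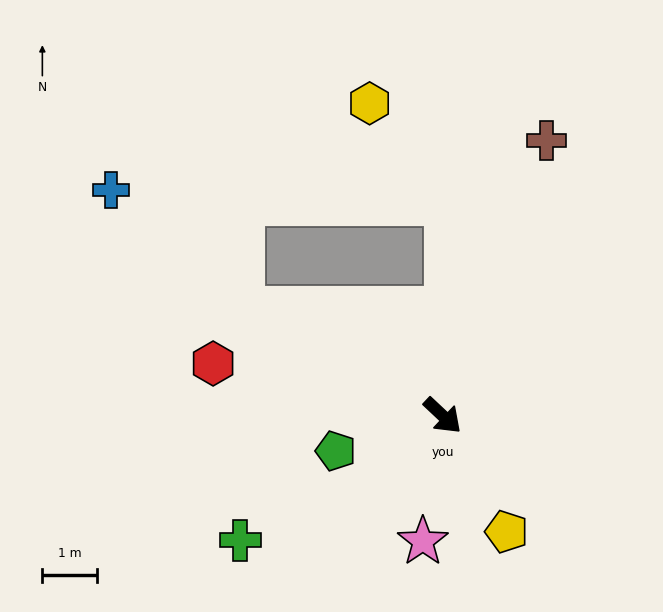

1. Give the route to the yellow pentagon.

turn right 18°, forward 2.4 m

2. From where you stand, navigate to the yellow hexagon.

blocked — turn left 132°, forward 3.9 m, then turn left 39°, forward 2.3 m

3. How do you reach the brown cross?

turn left 112°, forward 5.4 m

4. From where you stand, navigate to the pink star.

turn right 56°, forward 2.3 m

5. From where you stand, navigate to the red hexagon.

turn right 150°, forward 4.3 m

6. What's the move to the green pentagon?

turn right 119°, forward 2.1 m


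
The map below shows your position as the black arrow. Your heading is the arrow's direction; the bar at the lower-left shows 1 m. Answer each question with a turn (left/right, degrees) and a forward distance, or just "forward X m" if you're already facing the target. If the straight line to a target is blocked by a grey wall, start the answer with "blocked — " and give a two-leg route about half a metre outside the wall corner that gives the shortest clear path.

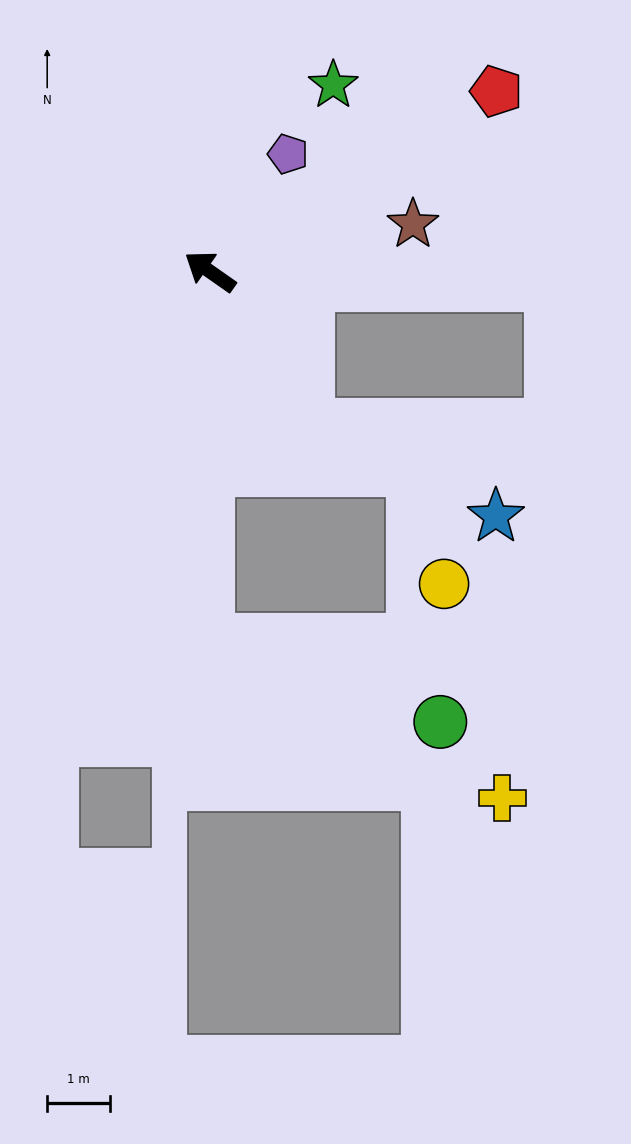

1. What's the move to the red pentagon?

turn right 113°, forward 5.4 m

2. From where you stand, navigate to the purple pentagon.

turn right 89°, forward 2.2 m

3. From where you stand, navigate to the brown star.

turn right 132°, forward 3.3 m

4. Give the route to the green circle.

blocked — turn left 125°, forward 5.9 m, then turn left 71°, forward 3.9 m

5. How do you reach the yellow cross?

blocked — turn left 125°, forward 5.9 m, then turn left 62°, forward 5.3 m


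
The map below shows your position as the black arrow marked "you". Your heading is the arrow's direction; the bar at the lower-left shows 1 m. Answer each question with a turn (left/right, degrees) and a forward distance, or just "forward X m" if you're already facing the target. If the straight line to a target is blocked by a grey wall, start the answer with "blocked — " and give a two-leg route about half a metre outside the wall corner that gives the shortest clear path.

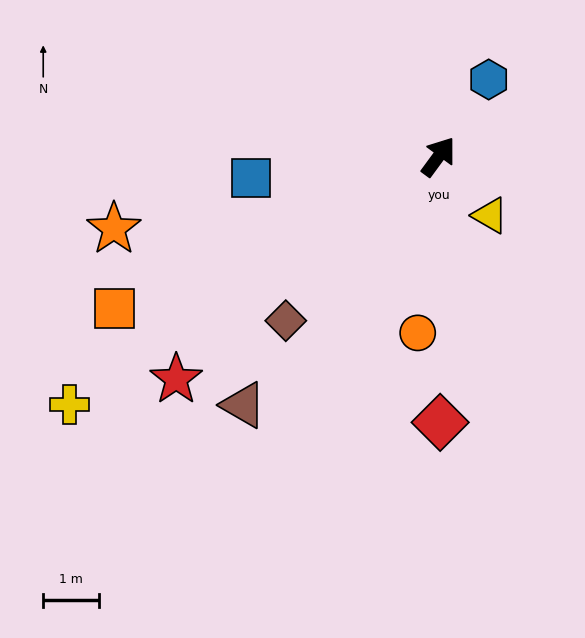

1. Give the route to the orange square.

turn left 151°, forward 6.4 m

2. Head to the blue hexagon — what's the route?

turn left 3°, forward 1.7 m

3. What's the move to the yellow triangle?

turn right 103°, forward 1.4 m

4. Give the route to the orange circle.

turn right 150°, forward 3.2 m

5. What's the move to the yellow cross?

turn left 160°, forward 8.0 m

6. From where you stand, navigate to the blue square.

turn left 133°, forward 3.4 m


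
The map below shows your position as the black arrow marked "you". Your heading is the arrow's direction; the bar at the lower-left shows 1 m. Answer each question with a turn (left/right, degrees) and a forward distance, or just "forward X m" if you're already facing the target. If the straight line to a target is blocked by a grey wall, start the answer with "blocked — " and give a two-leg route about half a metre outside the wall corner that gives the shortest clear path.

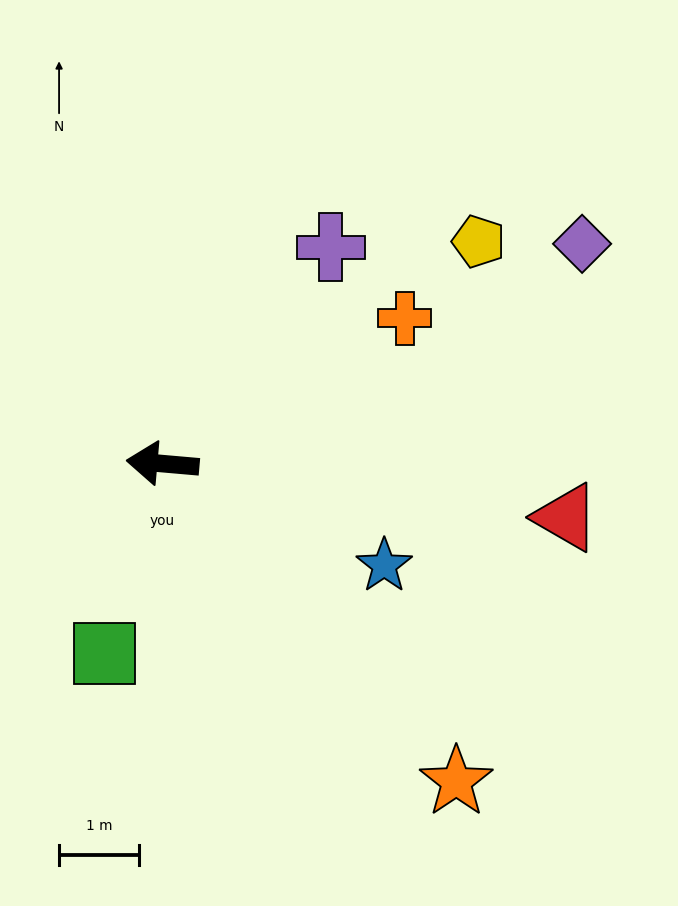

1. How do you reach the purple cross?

turn right 123°, forward 3.4 m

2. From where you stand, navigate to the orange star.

turn left 138°, forward 5.4 m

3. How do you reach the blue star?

turn left 160°, forward 3.0 m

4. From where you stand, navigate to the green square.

turn left 78°, forward 2.5 m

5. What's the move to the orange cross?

turn right 144°, forward 3.5 m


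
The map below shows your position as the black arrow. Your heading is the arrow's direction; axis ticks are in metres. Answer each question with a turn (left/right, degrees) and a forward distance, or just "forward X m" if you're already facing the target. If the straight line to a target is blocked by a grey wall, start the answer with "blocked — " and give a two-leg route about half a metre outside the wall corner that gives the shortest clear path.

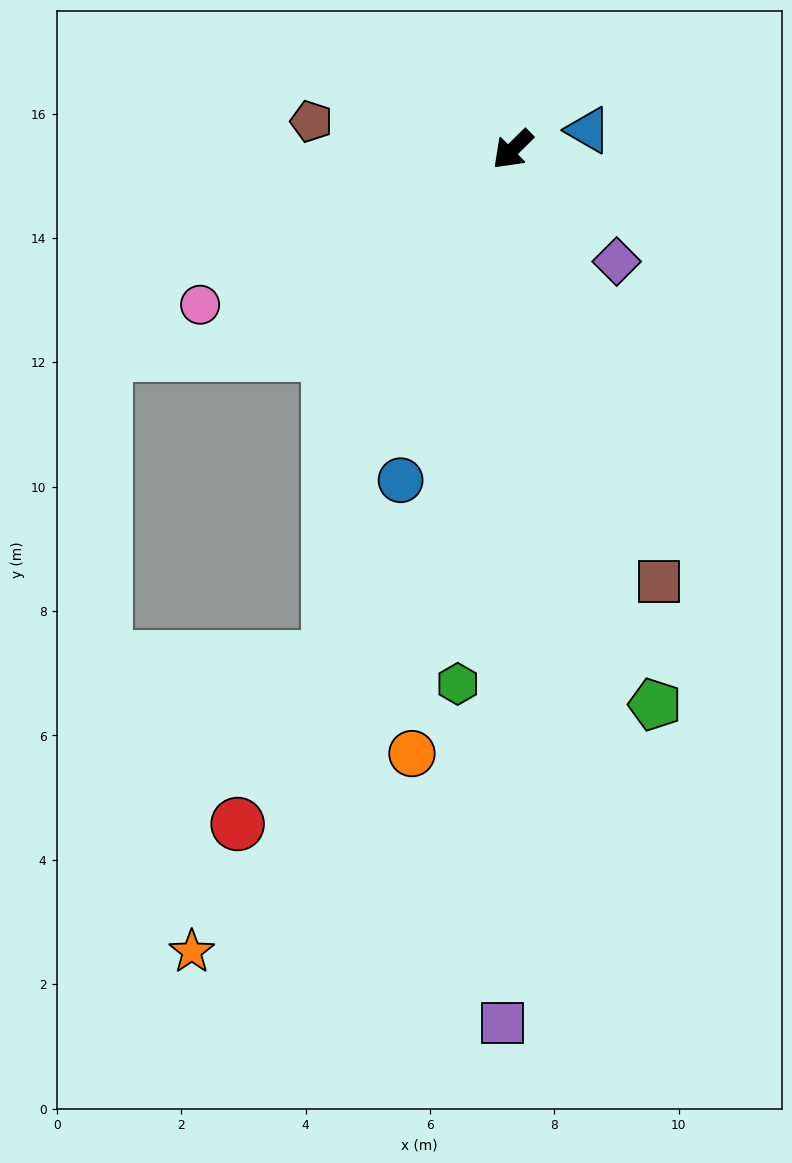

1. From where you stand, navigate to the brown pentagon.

turn right 53°, forward 3.3 m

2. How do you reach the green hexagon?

turn left 40°, forward 8.6 m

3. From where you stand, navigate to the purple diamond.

turn left 88°, forward 2.5 m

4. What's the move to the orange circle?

turn left 36°, forward 9.8 m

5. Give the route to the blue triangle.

turn left 150°, forward 1.3 m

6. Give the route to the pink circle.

turn right 18°, forward 5.6 m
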